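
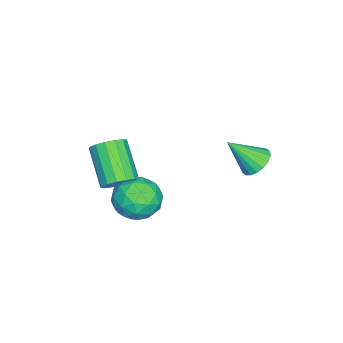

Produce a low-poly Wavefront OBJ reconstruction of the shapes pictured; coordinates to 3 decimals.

v 3.982 -3.492 -0.936
v 4.358 -3.887 -0.86
v 3.514 -4.523 0.012
v 3.138 -4.128 -0.064
v 4.415 -3.691 -0.662
v 3.571 -4.327 0.21
v 4.357 -3.442 -0.537
v 3.513 -4.078 0.335
v 4.198 -3.206 -0.519
v 3.354 -3.842 0.353
v 3.981 -3.047 -0.612
v 3.137 -3.683 0.26
v 3.765 -3.007 -0.793
v 2.921 -3.644 0.079
v 3.606 -3.097 -1.012
v 2.762 -3.733 -0.14
v 3.549 -3.293 -1.21
v 2.705 -3.929 -0.338
v 3.607 -3.542 -1.335
v 2.763 -4.178 -0.463
v 3.766 -3.778 -1.353
v 2.922 -4.414 -0.481
v 3.983 -3.937 -1.26
v 3.139 -4.573 -0.388
v 4.199 -3.976 -1.079
v 3.355 -4.613 -0.207
v 1.316 -0.334 -1.334
v 1.842 -0.337 -1.496
v 1.584 -1.126 -0.446
v 1.837 -0.156 -1.332
v 1.728 -0.009 -1.168
v 1.538 0.073 -1.038
v 1.304 0.075 -0.966
v 1.073 -0.005 -0.967
v 0.889 -0.149 -1.041
v 0.791 -0.33 -1.173
v 0.796 -0.512 -1.336
v 0.904 -0.658 -1.5
v 1.094 -0.741 -1.63
v 1.328 -0.742 -1.702
v 1.56 -0.663 -1.701
v 1.743 -0.518 -1.627
v 3.799 -2.558 -2.015
v 4.15 -2.296 -1.384
v 3.79 -3.704 -1.536
v 4.141 -3.442 -0.905
v 3.415 -3.241 -1.052
v 3.42 -2.533 -1.348
v 4.52 -3.467 -1.572
v 4.525 -2.759 -1.868
v 4.595 -2.858 -1.11
v 3.912 -2.719 -0.789
v 4.028 -3.281 -2.131
v 3.345 -3.142 -1.81
v 3.975 -2.327 -1.742
v 3.965 -3.673 -1.178
v 3.538 -3.555 -1.265
v 3.744 -3.402 -0.894
v 3.546 -2.466 -1.721
v 3.752 -2.312 -1.35
v 3.32 -2.867 -1.154
v 4.188 -3.688 -1.57
v 4.394 -3.534 -1.199
v 4.196 -2.598 -2.026
v 4.402 -2.445 -1.655
v 4.62 -3.133 -1.766
v 4.443 -2.503 -1.21
v 4.438 -3.177 -0.928
v 4.66 -3.191 -1.32
v 4.664 -2.775 -1.494
v 4.041 -2.421 -1.021
v 4.036 -3.095 -0.739
v 3.61 -2.976 -0.826
v 3.613 -2.56 -1
v 4.303 -2.751 -0.86
v 3.904 -2.905 -2.181
v 3.899 -3.579 -1.899
v 4.327 -3.44 -1.92
v 4.33 -3.024 -2.094
v 3.502 -2.823 -1.992
v 3.497 -3.497 -1.71
v 3.276 -3.225 -1.426
v 3.28 -2.809 -1.6
v 3.637 -3.249 -2.06
f 2 1 5
f 2 5 3
f 3 5 6
f 3 6 4
f 5 1 7
f 5 7 6
f 6 7 8
f 6 8 4
f 7 1 9
f 7 9 8
f 8 9 10
f 8 10 4
f 9 1 11
f 9 11 10
f 10 11 12
f 10 12 4
f 11 1 13
f 11 13 12
f 12 13 14
f 12 14 4
f 13 1 15
f 13 15 14
f 14 15 16
f 14 16 4
f 15 1 17
f 15 17 16
f 16 17 18
f 16 18 4
f 17 1 19
f 17 19 18
f 18 19 20
f 18 20 4
f 19 1 21
f 19 21 20
f 20 21 22
f 20 22 4
f 21 1 23
f 21 23 22
f 22 23 24
f 22 24 4
f 23 1 25
f 23 25 24
f 24 25 26
f 24 26 4
f 25 1 2
f 25 2 26
f 26 2 3
f 26 3 4
f 28 27 30
f 28 30 29
f 30 27 31
f 30 31 29
f 31 27 32
f 31 32 29
f 32 27 33
f 32 33 29
f 33 27 34
f 33 34 29
f 34 27 35
f 34 35 29
f 35 27 36
f 35 36 29
f 36 27 37
f 36 37 29
f 37 27 38
f 37 38 29
f 38 27 39
f 38 39 29
f 39 27 40
f 39 40 29
f 40 27 41
f 40 41 29
f 41 27 42
f 41 42 29
f 42 27 28
f 42 28 29
f 43 80 59
f 80 54 83
f 59 83 48
f 80 83 59
f 43 59 55
f 59 48 60
f 55 60 44
f 59 60 55
f 43 55 64
f 55 44 65
f 64 65 50
f 55 65 64
f 43 64 76
f 64 50 79
f 76 79 53
f 64 79 76
f 43 76 80
f 76 53 84
f 80 84 54
f 76 84 80
f 44 60 71
f 60 48 74
f 71 74 52
f 60 74 71
f 48 83 61
f 83 54 82
f 61 82 47
f 83 82 61
f 54 84 81
f 84 53 77
f 81 77 45
f 84 77 81
f 53 79 78
f 79 50 66
f 78 66 49
f 79 66 78
f 50 65 70
f 65 44 67
f 70 67 51
f 65 67 70
f 46 72 58
f 72 52 73
f 58 73 47
f 72 73 58
f 46 58 56
f 58 47 57
f 56 57 45
f 58 57 56
f 46 56 63
f 56 45 62
f 63 62 49
f 56 62 63
f 46 63 68
f 63 49 69
f 68 69 51
f 63 69 68
f 46 68 72
f 68 51 75
f 72 75 52
f 68 75 72
f 47 73 61
f 73 52 74
f 61 74 48
f 73 74 61
f 45 57 81
f 57 47 82
f 81 82 54
f 57 82 81
f 49 62 78
f 62 45 77
f 78 77 53
f 62 77 78
f 51 69 70
f 69 49 66
f 70 66 50
f 69 66 70
f 52 75 71
f 75 51 67
f 71 67 44
f 75 67 71



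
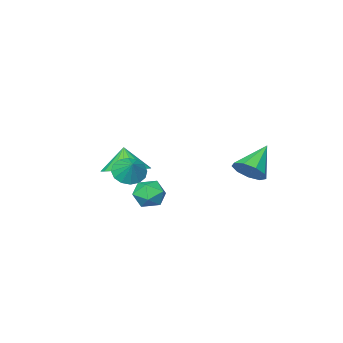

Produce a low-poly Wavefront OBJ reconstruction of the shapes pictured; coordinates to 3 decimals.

v -1.226 3.208 -0.004
v -0.752 3.399 0.65
v -2.554 2.852 1.064
v -1.024 3.862 0.466
v -1.391 4.018 0.062
v -1.68 3.796 -0.373
v -1.758 3.298 -0.635
v -1.586 2.758 -0.601
v -1.246 2.428 -0.288
v -0.897 2.463 0.158
v -0.702 2.846 0.529
v 2.209 -0.875 -0.346
v 2.869 -1.732 -0.542
v 1.991 -1.305 0.806
v 3.176 -1.398 -0.359
v 3.292 -0.96 -0.174
v 3.193 -0.505 -0.022
v 2.899 -0.123 0.065
v 2.469 0.11 0.071
v 1.987 0.148 -0.006
v 1.549 -0.017 -0.151
v 1.242 -0.351 -0.334
v 1.126 -0.789 -0.519
v 1.225 -1.244 -0.671
v 1.519 -1.626 -0.758
v 1.949 -1.859 -0.764
v 2.431 -1.897 -0.687
v 2.898 0.26 0.142
v 3.487 0.474 -0.305
v 3.202 0.92 0.858
v 3.188 0.719 -0.404
v 2.812 0.841 -0.356
v 2.458 0.807 -0.175
v 2.223 0.627 0.091
v 2.168 0.348 0.371
v 2.309 0.046 0.589
v 2.607 -0.198 0.688
v 2.984 -0.32 0.641
v 3.337 -0.287 0.459
v 3.573 -0.107 0.193
v 3.628 0.172 -0.087
v 3.63 3.478 0.296
v 4.154 3.008 0.652
v 3.546 2.652 -0.672
v 4.07 2.182 -0.316
v 3.349 2.272 -0.01
v 3.401 2.782 0.589
v 4.299 2.878 -0.609
v 4.351 3.388 -0.01
v 4.567 2.637 0.093
v 3.98 2.263 0.463
v 3.72 3.397 -0.483
v 3.133 3.023 -0.113
f 2 1 4
f 2 4 3
f 4 1 5
f 4 5 3
f 5 1 6
f 5 6 3
f 6 1 7
f 6 7 3
f 7 1 8
f 7 8 3
f 8 1 9
f 8 9 3
f 9 1 10
f 9 10 3
f 10 1 11
f 10 11 3
f 11 1 2
f 11 2 3
f 13 12 15
f 13 15 14
f 15 12 16
f 15 16 14
f 16 12 17
f 16 17 14
f 17 12 18
f 17 18 14
f 18 12 19
f 18 19 14
f 19 12 20
f 19 20 14
f 20 12 21
f 20 21 14
f 21 12 22
f 21 22 14
f 22 12 23
f 22 23 14
f 23 12 24
f 23 24 14
f 24 12 25
f 24 25 14
f 25 12 26
f 25 26 14
f 26 12 27
f 26 27 14
f 27 12 13
f 27 13 14
f 29 28 31
f 29 31 30
f 31 28 32
f 31 32 30
f 32 28 33
f 32 33 30
f 33 28 34
f 33 34 30
f 34 28 35
f 34 35 30
f 35 28 36
f 35 36 30
f 36 28 37
f 36 37 30
f 37 28 38
f 37 38 30
f 38 28 39
f 38 39 30
f 39 28 40
f 39 40 30
f 40 28 41
f 40 41 30
f 41 28 29
f 41 29 30
f 42 53 47
f 42 47 43
f 42 43 49
f 42 49 52
f 42 52 53
f 43 47 51
f 47 53 46
f 53 52 44
f 52 49 48
f 49 43 50
f 45 51 46
f 45 46 44
f 45 44 48
f 45 48 50
f 45 50 51
f 46 51 47
f 44 46 53
f 48 44 52
f 50 48 49
f 51 50 43



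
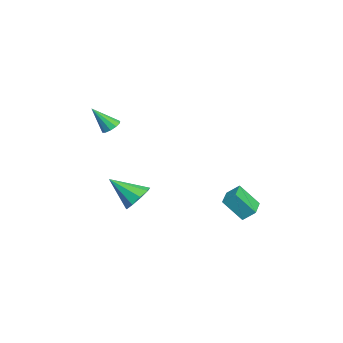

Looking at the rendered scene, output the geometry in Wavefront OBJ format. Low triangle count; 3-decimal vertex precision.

v 1.861 -1.053 -2.012
v 2.447 -1.561 -2.489
v 1.599 -2.487 -0.808
v 2.75 -1.246 -2.047
v 2.638 -0.84 -1.588
v 2.163 -0.534 -1.328
v 1.546 -0.471 -1.387
v 1.077 -0.681 -1.739
v 0.975 -1.064 -2.219
v 1.288 -1.443 -2.601
v 1.869 -1.639 -2.708
v -1.53 3.233 -2.97
v -1.419 3.9 -2.391
v -1.438 4.265 -4.176
v -1.327 4.931 -3.597
v -0.153 3.049 -3.023
v -0.042 3.715 -2.444
v -0.061 4.08 -4.229
v 0.05 4.747 -3.65
v 0.581 -2.44 2.374
v 1.034 -2.155 2.571
v 0.639 -3.4 3.626
v 0.744 -2.003 2.701
v 0.392 -2.017 2.706
v 0.112 -2.193 2.585
v 0.011 -2.463 2.382
v 0.128 -2.724 2.176
v 0.417 -2.877 2.046
v 0.769 -2.862 2.041
v 1.049 -2.686 2.162
v 1.15 -2.416 2.365
f 2 1 4
f 2 4 3
f 4 1 5
f 4 5 3
f 5 1 6
f 5 6 3
f 6 1 7
f 6 7 3
f 7 1 8
f 7 8 3
f 8 1 9
f 8 9 3
f 9 1 10
f 9 10 3
f 10 1 11
f 10 11 3
f 11 1 2
f 11 2 3
f 13 15 12
f 16 13 12
f 12 15 14
f 14 16 12
f 13 19 15
f 17 13 16
f 17 19 13
f 15 19 14
f 18 16 14
f 14 19 18
f 18 17 16
f 19 17 18
f 21 20 23
f 21 23 22
f 23 20 24
f 23 24 22
f 24 20 25
f 24 25 22
f 25 20 26
f 25 26 22
f 26 20 27
f 26 27 22
f 27 20 28
f 27 28 22
f 28 20 29
f 28 29 22
f 29 20 30
f 29 30 22
f 30 20 31
f 30 31 22
f 31 20 21
f 31 21 22



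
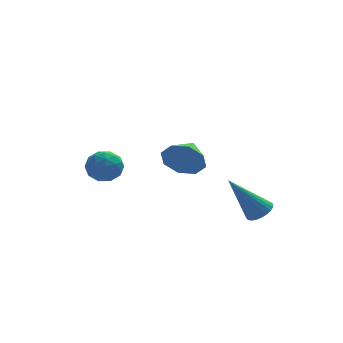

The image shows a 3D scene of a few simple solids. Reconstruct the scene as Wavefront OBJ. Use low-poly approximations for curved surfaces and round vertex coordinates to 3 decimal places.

v -4.45 2.233 -0.75
v -3.735 2.655 -0.761
v -3.845 1.225 -0.099
v -3.13 1.647 -0.11
v -3.762 1.913 0.359
v -4.136 2.536 -0.044
v -3.444 1.344 -0.816
v -3.818 1.967 -1.219
v -3.113 2.106 -0.802
v -3.309 2.457 -0.075
v -4.271 1.423 -0.785
v -4.467 1.774 -0.058
v -4.145 2.533 -0.813
v -3.435 1.347 -0.047
v -3.806 1.504 0.228
v -3.386 1.752 0.222
v -4.381 2.463 -0.391
v -3.961 2.711 -0.397
v -3.977 2.274 0.261
v -3.619 1.169 -0.463
v -3.199 1.417 -0.469
v -4.194 2.128 -1.082
v -3.774 2.376 -1.088
v -3.603 1.606 -1.121
v -3.36 2.458 -0.843
v -3.004 1.865 -0.46
v -3.189 1.687 -0.876
v -3.409 2.053 -1.112
v -3.475 2.664 -0.416
v -3.12 2.072 -0.033
v -3.491 2.228 0.242
v -3.711 2.594 0.006
v -3.11 2.341 -0.44
v -4.46 1.808 -0.827
v -4.105 1.216 -0.444
v -3.869 1.286 -0.866
v -4.089 1.652 -1.102
v -4.576 2.015 -0.4
v -4.22 1.422 -0.017
v -4.171 1.827 0.252
v -4.391 2.193 0.016
v -4.47 1.539 -0.42
v -1.274 -1.607 1.375
v -0.8 -1.615 0.575
v -0.666 -0.513 1.725
v -1.414 -1.257 0.525
v -1.946 -1.105 0.973
v -2.084 -1.246 1.656
v -1.748 -1.599 2.175
v -1.135 -1.957 2.225
v -0.603 -2.109 1.777
v -0.465 -1.968 1.094
v 1.366 -3.187 -0.882
v 1.669 -3.669 -0.637
v 0.154 -3.073 0.842
v 1.802 -3.483 -0.556
v 1.868 -3.253 -0.525
v 1.858 -3.012 -0.548
v 1.773 -2.798 -0.621
v 1.626 -2.643 -0.735
v 1.439 -2.571 -0.871
v 1.241 -2.593 -1.008
v 1.062 -2.705 -1.127
v 0.93 -2.89 -1.208
v 0.863 -3.12 -1.239
v 0.874 -3.361 -1.216
v 0.959 -3.575 -1.142
v 1.106 -3.73 -1.029
v 1.293 -3.802 -0.893
v 1.49 -3.781 -0.755
f 1 38 17
f 38 12 41
f 17 41 6
f 38 41 17
f 1 17 13
f 17 6 18
f 13 18 2
f 17 18 13
f 1 13 22
f 13 2 23
f 22 23 8
f 13 23 22
f 1 22 34
f 22 8 37
f 34 37 11
f 22 37 34
f 1 34 38
f 34 11 42
f 38 42 12
f 34 42 38
f 2 18 29
f 18 6 32
f 29 32 10
f 18 32 29
f 6 41 19
f 41 12 40
f 19 40 5
f 41 40 19
f 12 42 39
f 42 11 35
f 39 35 3
f 42 35 39
f 11 37 36
f 37 8 24
f 36 24 7
f 37 24 36
f 8 23 28
f 23 2 25
f 28 25 9
f 23 25 28
f 4 30 16
f 30 10 31
f 16 31 5
f 30 31 16
f 4 16 14
f 16 5 15
f 14 15 3
f 16 15 14
f 4 14 21
f 14 3 20
f 21 20 7
f 14 20 21
f 4 21 26
f 21 7 27
f 26 27 9
f 21 27 26
f 4 26 30
f 26 9 33
f 30 33 10
f 26 33 30
f 5 31 19
f 31 10 32
f 19 32 6
f 31 32 19
f 3 15 39
f 15 5 40
f 39 40 12
f 15 40 39
f 7 20 36
f 20 3 35
f 36 35 11
f 20 35 36
f 9 27 28
f 27 7 24
f 28 24 8
f 27 24 28
f 10 33 29
f 33 9 25
f 29 25 2
f 33 25 29
f 44 43 46
f 44 46 45
f 46 43 47
f 46 47 45
f 47 43 48
f 47 48 45
f 48 43 49
f 48 49 45
f 49 43 50
f 49 50 45
f 50 43 51
f 50 51 45
f 51 43 52
f 51 52 45
f 52 43 44
f 52 44 45
f 54 53 56
f 54 56 55
f 56 53 57
f 56 57 55
f 57 53 58
f 57 58 55
f 58 53 59
f 58 59 55
f 59 53 60
f 59 60 55
f 60 53 61
f 60 61 55
f 61 53 62
f 61 62 55
f 62 53 63
f 62 63 55
f 63 53 64
f 63 64 55
f 64 53 65
f 64 65 55
f 65 53 66
f 65 66 55
f 66 53 67
f 66 67 55
f 67 53 68
f 67 68 55
f 68 53 69
f 68 69 55
f 69 53 70
f 69 70 55
f 70 53 54
f 70 54 55



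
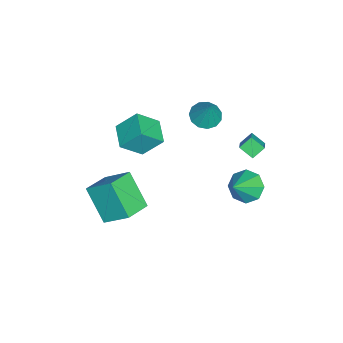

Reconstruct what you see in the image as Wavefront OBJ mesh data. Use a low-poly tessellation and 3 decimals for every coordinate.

v -4.534 2.675 1.633
v -3.772 2.79 2.078
v -4.338 3.406 1.109
v -3.577 3.521 1.555
v -4.123 2.159 1.065
v -3.362 2.274 1.511
v -3.928 2.89 0.542
v -3.166 3.005 0.987
v -3.657 2.627 -2.131
v -3.103 3.408 -2.422
v -2.363 2.173 -0.889
v -3.585 3.586 -1.855
v -4.109 3.202 -1.449
v -4.368 2.482 -1.443
v -4.21 1.847 -1.84
v -3.728 1.669 -2.407
v -3.204 2.052 -2.813
v -2.945 2.773 -2.819
v -2.658 -2.747 2.216
v -2.869 -1.708 3.32
v -1.369 -2.21 1.958
v -1.58 -1.171 3.061
v -2.04 -3.729 3.259
v -2.251 -2.69 4.362
v -0.751 -3.192 3
v -0.962 -2.153 4.104
v -3.924 0.411 3.242
v -3.495 1.048 2.902
v -3.316 0.789 4.718
v -3.916 1.224 3.031
v -4.339 1.142 3.226
v -4.63 0.827 3.427
v -4.698 0.381 3.569
v -4.52 -0.056 3.608
v -4.152 -0.344 3.53
v -3.713 -0.393 3.361
v -3.341 -0.187 3.155
v -3.154 0.21 2.976
v -3.211 0.67 2.882
v 0.123 -4.746 -0.011
v 0.399 -3.388 1.107
v -1.262 -4.143 -0.4
v -0.986 -2.786 0.718
v 1.066 -3.614 -1.618
v 1.342 -2.257 -0.5
v -0.319 -3.012 -2.007
v -0.043 -1.654 -0.889
f 2 4 1
f 5 2 1
f 1 4 3
f 3 5 1
f 2 8 4
f 6 2 5
f 6 8 2
f 4 8 3
f 7 5 3
f 3 8 7
f 7 6 5
f 8 6 7
f 10 9 12
f 10 12 11
f 12 9 13
f 12 13 11
f 13 9 14
f 13 14 11
f 14 9 15
f 14 15 11
f 15 9 16
f 15 16 11
f 16 9 17
f 16 17 11
f 17 9 18
f 17 18 11
f 18 9 10
f 18 10 11
f 20 22 19
f 23 20 19
f 19 22 21
f 21 23 19
f 20 26 22
f 24 20 23
f 24 26 20
f 22 26 21
f 25 23 21
f 21 26 25
f 25 24 23
f 26 24 25
f 28 27 30
f 28 30 29
f 30 27 31
f 30 31 29
f 31 27 32
f 31 32 29
f 32 27 33
f 32 33 29
f 33 27 34
f 33 34 29
f 34 27 35
f 34 35 29
f 35 27 36
f 35 36 29
f 36 27 37
f 36 37 29
f 37 27 38
f 37 38 29
f 38 27 39
f 38 39 29
f 39 27 28
f 39 28 29
f 41 43 40
f 44 41 40
f 40 43 42
f 42 44 40
f 41 47 43
f 45 41 44
f 45 47 41
f 43 47 42
f 46 44 42
f 42 47 46
f 46 45 44
f 47 45 46



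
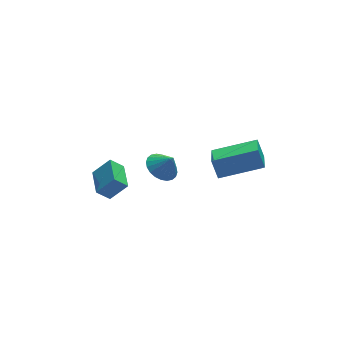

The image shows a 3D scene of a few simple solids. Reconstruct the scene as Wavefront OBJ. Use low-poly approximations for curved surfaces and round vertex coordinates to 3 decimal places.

v -2.307 1.519 -3.962
v -2.915 1.639 -3.365
v -1.989 2.975 -3.931
v -2.596 3.095 -3.334
v -1.504 1.325 -3.106
v -2.111 1.445 -2.509
v -1.185 2.781 -3.075
v -1.793 2.901 -2.478
v 2.171 -0.358 -2.277
v 2.011 0.081 -1.359
v 2.692 0.896 -2.786
v 2.532 1.335 -1.868
v 4.168 -0.935 -1.652
v 4.008 -0.496 -0.734
v 4.689 0.319 -2.161
v 4.529 0.758 -1.243
v 0.817 3.206 -4.216
v 1.512 2.994 -4.657
v 1.263 2.854 -3.344
v 1.584 3.305 -4.568
v 1.54 3.601 -4.426
v 1.386 3.837 -4.251
v 1.145 3.977 -4.071
v 0.854 4 -3.913
v 0.558 3.902 -3.801
v 0.301 3.698 -3.753
v 0.123 3.419 -3.774
v 0.05 3.108 -3.863
v 0.094 2.811 -4.005
v 0.249 2.575 -4.18
v 0.49 2.435 -4.36
v 0.78 2.413 -4.518
v 1.077 2.511 -4.63
v 1.334 2.715 -4.679
f 2 4 1
f 5 2 1
f 1 4 3
f 3 5 1
f 2 8 4
f 6 2 5
f 6 8 2
f 4 8 3
f 7 5 3
f 3 8 7
f 7 6 5
f 8 6 7
f 10 12 9
f 13 10 9
f 9 12 11
f 11 13 9
f 10 16 12
f 14 10 13
f 14 16 10
f 12 16 11
f 15 13 11
f 11 16 15
f 15 14 13
f 16 14 15
f 18 17 20
f 18 20 19
f 20 17 21
f 20 21 19
f 21 17 22
f 21 22 19
f 22 17 23
f 22 23 19
f 23 17 24
f 23 24 19
f 24 17 25
f 24 25 19
f 25 17 26
f 25 26 19
f 26 17 27
f 26 27 19
f 27 17 28
f 27 28 19
f 28 17 29
f 28 29 19
f 29 17 30
f 29 30 19
f 30 17 31
f 30 31 19
f 31 17 32
f 31 32 19
f 32 17 33
f 32 33 19
f 33 17 34
f 33 34 19
f 34 17 18
f 34 18 19



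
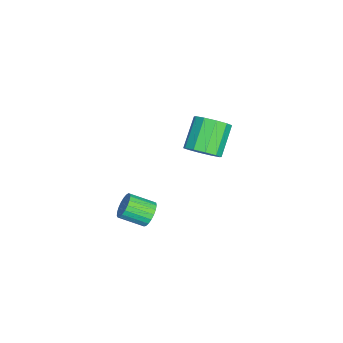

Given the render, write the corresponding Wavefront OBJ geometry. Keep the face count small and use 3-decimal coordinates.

v -3.082 1.12 1.134
v -2.49 0.737 1.912
v -4.006 1.096 3.244
v -4.598 1.48 2.466
v -2.376 1.374 1.869
v -3.893 1.734 3.201
v -2.532 1.915 1.546
v -4.049 2.274 2.877
v -2.898 2.152 1.065
v -4.414 2.511 2.397
v -3.334 1.995 0.611
v -4.851 2.354 1.943
v -3.674 1.504 0.356
v -5.19 1.863 1.688
v -3.787 0.866 0.399
v -5.304 1.226 1.731
v -3.631 0.326 0.723
v -5.148 0.685 2.054
v -3.266 0.089 1.203
v -4.782 0.448 2.535
v -2.829 0.246 1.657
v -4.346 0.605 2.989
v 2.478 -0.819 1.183
v 2.75 -1.123 0.542
v 2.833 -2.426 1.196
v 2.562 -2.121 1.837
v 3.014 -1.033 0.688
v 3.098 -2.335 1.343
v 3.186 -0.905 0.921
v 3.27 -2.207 1.575
v 3.236 -0.762 1.198
v 3.32 -2.065 1.853
v 3.154 -0.629 1.473
v 3.238 -1.932 2.128
v 2.956 -0.529 1.698
v 3.04 -1.832 2.352
v 2.675 -0.479 1.834
v 2.759 -1.782 2.488
v 2.36 -0.488 1.857
v 2.444 -1.79 2.511
v 2.065 -0.554 1.763
v 2.149 -1.856 2.418
v 1.842 -0.665 1.569
v 1.926 -1.968 2.224
v 1.729 -0.804 1.309
v 1.813 -2.106 1.963
v 1.745 -0.945 1.026
v 1.829 -2.247 1.681
v 1.888 -1.064 0.771
v 1.972 -2.366 1.425
v 2.133 -1.14 0.587
v 2.217 -2.443 1.241
v 2.438 -1.162 0.506
v 2.522 -2.464 1.16
f 2 1 5
f 2 5 3
f 3 5 6
f 3 6 4
f 5 1 7
f 5 7 6
f 6 7 8
f 6 8 4
f 7 1 9
f 7 9 8
f 8 9 10
f 8 10 4
f 9 1 11
f 9 11 10
f 10 11 12
f 10 12 4
f 11 1 13
f 11 13 12
f 12 13 14
f 12 14 4
f 13 1 15
f 13 15 14
f 14 15 16
f 14 16 4
f 15 1 17
f 15 17 16
f 16 17 18
f 16 18 4
f 17 1 19
f 17 19 18
f 18 19 20
f 18 20 4
f 19 1 21
f 19 21 20
f 20 21 22
f 20 22 4
f 21 1 2
f 21 2 22
f 22 2 3
f 22 3 4
f 24 23 27
f 24 27 25
f 25 27 28
f 25 28 26
f 27 23 29
f 27 29 28
f 28 29 30
f 28 30 26
f 29 23 31
f 29 31 30
f 30 31 32
f 30 32 26
f 31 23 33
f 31 33 32
f 32 33 34
f 32 34 26
f 33 23 35
f 33 35 34
f 34 35 36
f 34 36 26
f 35 23 37
f 35 37 36
f 36 37 38
f 36 38 26
f 37 23 39
f 37 39 38
f 38 39 40
f 38 40 26
f 39 23 41
f 39 41 40
f 40 41 42
f 40 42 26
f 41 23 43
f 41 43 42
f 42 43 44
f 42 44 26
f 43 23 45
f 43 45 44
f 44 45 46
f 44 46 26
f 45 23 47
f 45 47 46
f 46 47 48
f 46 48 26
f 47 23 49
f 47 49 48
f 48 49 50
f 48 50 26
f 49 23 51
f 49 51 50
f 50 51 52
f 50 52 26
f 51 23 53
f 51 53 52
f 52 53 54
f 52 54 26
f 53 23 24
f 53 24 54
f 54 24 25
f 54 25 26



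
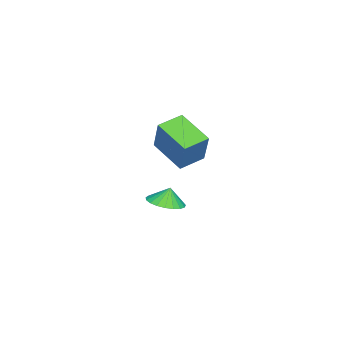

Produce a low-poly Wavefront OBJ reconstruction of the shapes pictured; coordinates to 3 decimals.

v -0.38 0.756 -4.323
v 0.401 1.484 -4.256
v -0.62 0.924 -3.357
v 0.055 1.732 -4.385
v -0.367 1.811 -4.503
v -0.791 1.708 -4.59
v -1.144 1.44 -4.631
v -1.365 1.054 -4.619
v -1.415 0.616 -4.556
v -1.287 0.203 -4.452
v -1.002 -0.115 -4.326
v -0.609 -0.282 -4.2
v -0.177 -0.269 -4.095
v 0.22 -0.08 -4.03
v 0.513 0.255 -4.015
v 0.652 0.676 -4.054
v 0.612 1.11 -4.139
v 1.537 2.156 1.889
v 2.248 2.654 3.724
v 2.475 3.889 1.055
v 3.186 4.387 2.89
v 2.754 1.373 1.63
v 3.465 1.871 3.465
v 3.692 3.106 0.796
v 4.403 3.604 2.631
f 2 1 4
f 2 4 3
f 4 1 5
f 4 5 3
f 5 1 6
f 5 6 3
f 6 1 7
f 6 7 3
f 7 1 8
f 7 8 3
f 8 1 9
f 8 9 3
f 9 1 10
f 9 10 3
f 10 1 11
f 10 11 3
f 11 1 12
f 11 12 3
f 12 1 13
f 12 13 3
f 13 1 14
f 13 14 3
f 14 1 15
f 14 15 3
f 15 1 16
f 15 16 3
f 16 1 17
f 16 17 3
f 17 1 2
f 17 2 3
f 19 21 18
f 22 19 18
f 18 21 20
f 20 22 18
f 19 25 21
f 23 19 22
f 23 25 19
f 21 25 20
f 24 22 20
f 20 25 24
f 24 23 22
f 25 23 24



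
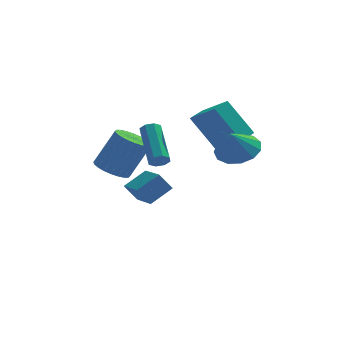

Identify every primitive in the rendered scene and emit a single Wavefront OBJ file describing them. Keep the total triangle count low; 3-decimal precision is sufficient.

v -3.789 0.689 -1.015
v -3.044 0.259 -1.367
v -2.045 0.461 0.503
v -2.791 0.891 0.855
v -2.969 0.605 -1.444
v -1.97 0.808 0.426
v -3.019 0.965 -1.457
v -2.02 1.167 0.414
v -3.186 1.282 -1.402
v -2.187 1.484 0.469
v -3.445 1.509 -1.288
v -2.446 1.711 0.583
v -3.757 1.611 -1.132
v -2.758 1.813 0.738
v -4.073 1.573 -0.959
v -3.075 1.775 0.911
v -4.347 1.4 -0.794
v -3.348 1.602 1.076
v -4.535 1.119 -0.663
v -3.536 1.321 1.207
v -4.61 0.772 -0.586
v -3.611 0.975 1.284
v -4.56 0.413 -0.574
v -3.561 0.615 1.297
v -4.393 0.096 -0.629
v -3.394 0.298 1.242
v -4.134 -0.131 -0.743
v -3.135 0.071 1.128
v -3.822 -0.233 -0.898
v -2.823 -0.031 0.972
v -3.505 -0.195 -1.071
v -2.507 0.007 0.799
v -3.232 -0.022 -1.236
v -2.233 0.18 0.634
v 0.92 0.287 0.29
v -0.237 0.85 2.062
v 1.537 1.015 0.461
v 0.38 1.579 2.233
v 1.96 -0.839 1.327
v 0.803 -0.275 3.099
v 2.577 -0.11 1.498
v 1.42 0.453 3.27
v -2.033 0.582 -3.236
v -2.653 0.598 -2.352
v -2.595 2.075 -3.657
v -3.215 2.091 -2.773
v -1.005 1.169 -2.527
v -1.625 1.185 -1.643
v -1.567 2.662 -2.948
v -2.187 2.678 -2.064
v 1.676 -2.087 1.379
v 2.41 -1.489 1.897
v 1.284 -2.633 2.561
v 1.9 -1.158 1.881
v 1.319 -1.122 1.706
v 0.85 -1.392 1.426
v 0.644 -1.883 1.132
v 0.765 -2.439 0.915
v 1.176 -2.883 0.846
v 1.745 -3.074 0.946
v 2.292 -2.953 1.183
v 2.643 -2.556 1.482
v 2.687 -2.01 1.749
v -1.854 -4.491 1.802
v -1.618 -4.226 1.45
v -1.909 -2.425 2.606
v -2.146 -2.689 2.958
v -1.995 -4.248 1.388
v -2.286 -2.447 2.544
v -2.29 -4.411 1.569
v -2.581 -2.61 2.725
v -2.33 -4.622 1.886
v -2.621 -2.82 3.043
v -2.091 -4.755 2.154
v -2.382 -2.954 3.31
v -1.714 -4.733 2.216
v -2.005 -2.932 3.372
v -1.419 -4.57 2.035
v -1.71 -2.769 3.191
v -1.379 -4.36 1.717
v -1.67 -2.558 2.874
f 2 1 5
f 2 5 3
f 3 5 6
f 3 6 4
f 5 1 7
f 5 7 6
f 6 7 8
f 6 8 4
f 7 1 9
f 7 9 8
f 8 9 10
f 8 10 4
f 9 1 11
f 9 11 10
f 10 11 12
f 10 12 4
f 11 1 13
f 11 13 12
f 12 13 14
f 12 14 4
f 13 1 15
f 13 15 14
f 14 15 16
f 14 16 4
f 15 1 17
f 15 17 16
f 16 17 18
f 16 18 4
f 17 1 19
f 17 19 18
f 18 19 20
f 18 20 4
f 19 1 21
f 19 21 20
f 20 21 22
f 20 22 4
f 21 1 23
f 21 23 22
f 22 23 24
f 22 24 4
f 23 1 25
f 23 25 24
f 24 25 26
f 24 26 4
f 25 1 27
f 25 27 26
f 26 27 28
f 26 28 4
f 27 1 29
f 27 29 28
f 28 29 30
f 28 30 4
f 29 1 31
f 29 31 30
f 30 31 32
f 30 32 4
f 31 1 33
f 31 33 32
f 32 33 34
f 32 34 4
f 33 1 2
f 33 2 34
f 34 2 3
f 34 3 4
f 36 38 35
f 39 36 35
f 35 38 37
f 37 39 35
f 36 42 38
f 40 36 39
f 40 42 36
f 38 42 37
f 41 39 37
f 37 42 41
f 41 40 39
f 42 40 41
f 44 46 43
f 47 44 43
f 43 46 45
f 45 47 43
f 44 50 46
f 48 44 47
f 48 50 44
f 46 50 45
f 49 47 45
f 45 50 49
f 49 48 47
f 50 48 49
f 52 51 54
f 52 54 53
f 54 51 55
f 54 55 53
f 55 51 56
f 55 56 53
f 56 51 57
f 56 57 53
f 57 51 58
f 57 58 53
f 58 51 59
f 58 59 53
f 59 51 60
f 59 60 53
f 60 51 61
f 60 61 53
f 61 51 62
f 61 62 53
f 62 51 63
f 62 63 53
f 63 51 52
f 63 52 53
f 65 64 68
f 65 68 66
f 66 68 69
f 66 69 67
f 68 64 70
f 68 70 69
f 69 70 71
f 69 71 67
f 70 64 72
f 70 72 71
f 71 72 73
f 71 73 67
f 72 64 74
f 72 74 73
f 73 74 75
f 73 75 67
f 74 64 76
f 74 76 75
f 75 76 77
f 75 77 67
f 76 64 78
f 76 78 77
f 77 78 79
f 77 79 67
f 78 64 80
f 78 80 79
f 79 80 81
f 79 81 67
f 80 64 65
f 80 65 81
f 81 65 66
f 81 66 67



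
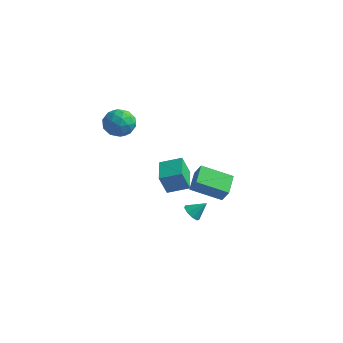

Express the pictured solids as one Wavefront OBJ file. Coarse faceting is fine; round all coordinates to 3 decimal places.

v -4.379 -0.189 0.845
v -3.585 -0.053 1.614
v -4.075 -1.967 0.846
v -3.281 -1.831 1.615
v -4.35 -1.664 1.883
v -4.538 -0.565 1.882
v -3.122 -1.455 0.578
v -3.31 -0.356 0.577
v -2.808 -0.835 1.449
v -3.566 -0.964 2.256
v -4.094 -1.056 0.204
v -4.852 -1.185 1.011
v -4.009 0.035 1.229
v -3.651 -2.055 1.231
v -4.28 -1.957 1.388
v -3.813 -1.877 1.84
v -4.569 -0.266 1.387
v -4.102 -0.186 1.839
v -4.551 -1.133 1.997
v -3.558 -1.834 0.621
v -3.091 -1.754 1.073
v -3.847 -0.143 0.62
v -3.38 -0.063 1.072
v -3.109 -0.887 0.463
v -3.085 -0.345 1.585
v -2.906 -1.39 1.585
v -2.813 -1.169 0.976
v -2.924 -0.523 0.975
v -3.531 -0.421 2.059
v -3.352 -1.465 2.059
v -3.981 -1.367 2.217
v -4.091 -0.722 2.216
v -3.074 -0.88 1.962
v -4.308 -0.555 0.401
v -4.129 -1.599 0.401
v -3.569 -1.298 0.244
v -3.679 -0.653 0.243
v -4.754 -0.63 0.875
v -4.575 -1.675 0.875
v -4.736 -1.497 1.485
v -4.847 -0.851 1.484
v -4.586 -1.14 0.498
v 4.78 -3.382 -1.161
v 3.08 -4.255 -0.315
v 4.326 -2.043 -0.693
v 2.625 -2.915 0.153
v 5.315 -3.525 -0.233
v 3.614 -4.397 0.613
v 4.86 -2.185 0.235
v 3.16 -3.058 1.081
v -2.031 1.673 -4.724
v -2.373 1.273 -3.266
v -0.772 2.352 -4.242
v -1.114 1.952 -2.784
v -1.106 0.108 -4.936
v -1.448 -0.292 -3.478
v 0.153 0.787 -4.454
v -0.189 0.387 -2.996
v 2.792 -3.484 -3.02
v 3.33 -3.792 -3.276
v 3.488 -2.916 -2.24
v 3.255 -3.397 -3.496
v 2.964 -3.043 -3.495
v 2.593 -2.895 -3.271
v 2.314 -3.023 -2.93
v 2.26 -3.366 -2.631
v 2.454 -3.765 -2.515
v 2.807 -4.032 -2.635
v 3.152 -4.042 -2.935
f 1 38 17
f 38 12 41
f 17 41 6
f 38 41 17
f 1 17 13
f 17 6 18
f 13 18 2
f 17 18 13
f 1 13 22
f 13 2 23
f 22 23 8
f 13 23 22
f 1 22 34
f 22 8 37
f 34 37 11
f 22 37 34
f 1 34 38
f 34 11 42
f 38 42 12
f 34 42 38
f 2 18 29
f 18 6 32
f 29 32 10
f 18 32 29
f 6 41 19
f 41 12 40
f 19 40 5
f 41 40 19
f 12 42 39
f 42 11 35
f 39 35 3
f 42 35 39
f 11 37 36
f 37 8 24
f 36 24 7
f 37 24 36
f 8 23 28
f 23 2 25
f 28 25 9
f 23 25 28
f 4 30 16
f 30 10 31
f 16 31 5
f 30 31 16
f 4 16 14
f 16 5 15
f 14 15 3
f 16 15 14
f 4 14 21
f 14 3 20
f 21 20 7
f 14 20 21
f 4 21 26
f 21 7 27
f 26 27 9
f 21 27 26
f 4 26 30
f 26 9 33
f 30 33 10
f 26 33 30
f 5 31 19
f 31 10 32
f 19 32 6
f 31 32 19
f 3 15 39
f 15 5 40
f 39 40 12
f 15 40 39
f 7 20 36
f 20 3 35
f 36 35 11
f 20 35 36
f 9 27 28
f 27 7 24
f 28 24 8
f 27 24 28
f 10 33 29
f 33 9 25
f 29 25 2
f 33 25 29
f 44 46 43
f 47 44 43
f 43 46 45
f 45 47 43
f 44 50 46
f 48 44 47
f 48 50 44
f 46 50 45
f 49 47 45
f 45 50 49
f 49 48 47
f 50 48 49
f 52 54 51
f 55 52 51
f 51 54 53
f 53 55 51
f 52 58 54
f 56 52 55
f 56 58 52
f 54 58 53
f 57 55 53
f 53 58 57
f 57 56 55
f 58 56 57
f 60 59 62
f 60 62 61
f 62 59 63
f 62 63 61
f 63 59 64
f 63 64 61
f 64 59 65
f 64 65 61
f 65 59 66
f 65 66 61
f 66 59 67
f 66 67 61
f 67 59 68
f 67 68 61
f 68 59 69
f 68 69 61
f 69 59 60
f 69 60 61



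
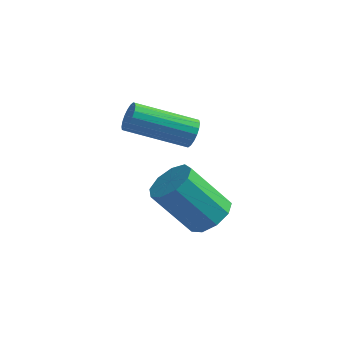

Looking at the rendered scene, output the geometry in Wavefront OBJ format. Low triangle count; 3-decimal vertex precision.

v -0.569 0.271 0.949
v -0.314 0.091 1.34
v -1.937 -0.59 2.082
v -2.191 -0.411 1.691
v -0.37 0.296 1.407
v -1.992 -0.386 2.149
v -0.465 0.496 1.383
v -2.087 -0.186 2.126
v -0.58 0.651 1.273
v -2.202 -0.03 2.016
v -0.693 0.731 1.099
v -2.316 0.05 1.842
v -0.782 0.72 0.895
v -2.404 0.038 1.638
v -0.828 0.62 0.702
v -2.451 -0.062 1.445
v -0.823 0.45 0.558
v -2.446 -0.231 1.3
v -0.768 0.246 0.491
v -2.39 -0.436 1.233
v -0.673 0.046 0.514
v -2.295 -0.636 1.257
v -0.558 -0.11 0.624
v -2.18 -0.791 1.367
v -0.444 -0.19 0.798
v -2.067 -0.871 1.541
v -0.356 -0.178 1.002
v -1.978 -0.86 1.745
v -0.309 -0.078 1.195
v -1.932 -0.76 1.938
v 0.151 -0.197 -2.017
v 0.66 0.106 -1.557
v -0.422 -0.22 -0.143
v -0.931 -0.523 -0.603
v 0.336 0.467 -1.722
v -0.747 0.142 -0.309
v -0.075 0.518 -2.025
v -1.158 0.192 -0.612
v -0.38 0.234 -2.324
v -1.463 -0.092 -0.911
v -0.436 -0.252 -2.479
v -1.519 -0.578 -1.066
v -0.218 -0.712 -2.418
v -1.301 -1.038 -1.005
v 0.173 -0.931 -2.169
v -0.909 -1.257 -0.756
v 0.554 -0.807 -1.849
v -0.528 -1.133 -0.435
v 0.747 -0.397 -1.607
v -0.336 -0.723 -0.193
f 2 1 5
f 2 5 3
f 3 5 6
f 3 6 4
f 5 1 7
f 5 7 6
f 6 7 8
f 6 8 4
f 7 1 9
f 7 9 8
f 8 9 10
f 8 10 4
f 9 1 11
f 9 11 10
f 10 11 12
f 10 12 4
f 11 1 13
f 11 13 12
f 12 13 14
f 12 14 4
f 13 1 15
f 13 15 14
f 14 15 16
f 14 16 4
f 15 1 17
f 15 17 16
f 16 17 18
f 16 18 4
f 17 1 19
f 17 19 18
f 18 19 20
f 18 20 4
f 19 1 21
f 19 21 20
f 20 21 22
f 20 22 4
f 21 1 23
f 21 23 22
f 22 23 24
f 22 24 4
f 23 1 25
f 23 25 24
f 24 25 26
f 24 26 4
f 25 1 27
f 25 27 26
f 26 27 28
f 26 28 4
f 27 1 29
f 27 29 28
f 28 29 30
f 28 30 4
f 29 1 2
f 29 2 30
f 30 2 3
f 30 3 4
f 32 31 35
f 32 35 33
f 33 35 36
f 33 36 34
f 35 31 37
f 35 37 36
f 36 37 38
f 36 38 34
f 37 31 39
f 37 39 38
f 38 39 40
f 38 40 34
f 39 31 41
f 39 41 40
f 40 41 42
f 40 42 34
f 41 31 43
f 41 43 42
f 42 43 44
f 42 44 34
f 43 31 45
f 43 45 44
f 44 45 46
f 44 46 34
f 45 31 47
f 45 47 46
f 46 47 48
f 46 48 34
f 47 31 49
f 47 49 48
f 48 49 50
f 48 50 34
f 49 31 32
f 49 32 50
f 50 32 33
f 50 33 34



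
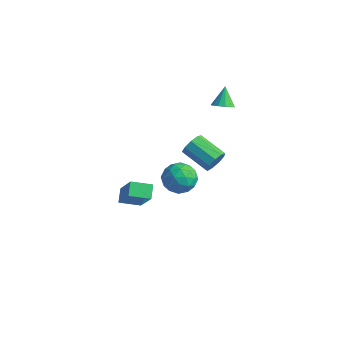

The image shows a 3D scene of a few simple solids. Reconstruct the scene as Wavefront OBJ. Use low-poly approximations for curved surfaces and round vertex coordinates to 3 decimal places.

v 0.391 1.748 -2.24
v 1.229 1.501 -2.744
v 0.751 0.639 -1.096
v 1.589 0.392 -1.6
v 1.518 1.292 -1.15
v 1.296 1.978 -1.857
v 0.684 0.162 -1.983
v 0.462 0.848 -2.69
v 1.411 0.521 -2.585
v 1.926 1.219 -2.07
v 0.054 0.921 -1.77
v 0.569 1.619 -1.255
v 0.778 1.722 -2.592
v 1.202 0.418 -1.248
v 1.16 0.947 -0.983
v 1.653 0.802 -1.28
v 0.818 2.002 -2.071
v 1.311 1.857 -2.367
v 1.48 1.734 -1.43
v 0.669 0.283 -1.473
v 1.162 0.138 -1.769
v 0.327 1.338 -2.56
v 0.82 1.193 -2.857
v 0.5 0.406 -2.41
v 1.378 1 -2.795
v 1.59 0.348 -2.123
v 1.057 0.214 -2.348
v 0.927 0.616 -2.764
v 1.681 1.411 -2.493
v 1.893 0.759 -1.821
v 1.851 1.288 -1.556
v 1.72 1.691 -1.971
v 1.788 0.835 -2.4
v 0.087 1.381 -2.019
v 0.299 0.729 -1.347
v 0.26 0.449 -1.869
v 0.129 0.852 -2.284
v 0.39 1.792 -1.717
v 0.602 1.14 -1.045
v 1.053 1.524 -1.076
v 0.923 1.926 -1.492
v 0.192 1.305 -1.44
v 2.067 3.152 3.198
v 2.468 2.845 3.559
v 1.673 3.768 4.162
v 2.636 3.13 3.445
v 2.623 3.422 3.253
v 2.433 3.627 3.043
v 2.128 3.682 2.883
v 1.803 3.568 2.823
v 1.562 3.322 2.882
v 1.481 3.022 3.042
v 1.587 2.763 3.251
v 1.845 2.627 3.443
v 2.174 2.658 3.558
v 3.89 0.509 1.497
v 4.129 0.198 2.077
v 2.61 0.121 2.663
v 2.37 0.431 2.083
v 4.127 0.673 2.134
v 2.608 0.596 2.721
v 4.014 1.072 1.894
v 2.495 0.994 2.48
v 3.843 1.206 1.468
v 2.324 1.129 2.054
v 3.693 1.015 1.055
v 2.174 0.938 1.641
v 3.636 0.586 0.849
v 2.117 0.509 1.435
v 3.697 0.121 0.947
v 2.178 0.044 1.533
v 3.848 -0.162 1.301
v 2.329 -0.239 1.888
v 4.019 -0.132 1.748
v 2.5 -0.209 2.334
v 2.791 -4.596 1.64
v 2.395 -4.027 2.115
v 1.584 -4.053 -0.016
v 1.188 -3.485 0.459
v 3.552 -3.815 1.341
v 3.156 -3.247 1.816
v 2.345 -3.273 -0.315
v 1.949 -2.704 0.16
f 1 38 17
f 38 12 41
f 17 41 6
f 38 41 17
f 1 17 13
f 17 6 18
f 13 18 2
f 17 18 13
f 1 13 22
f 13 2 23
f 22 23 8
f 13 23 22
f 1 22 34
f 22 8 37
f 34 37 11
f 22 37 34
f 1 34 38
f 34 11 42
f 38 42 12
f 34 42 38
f 2 18 29
f 18 6 32
f 29 32 10
f 18 32 29
f 6 41 19
f 41 12 40
f 19 40 5
f 41 40 19
f 12 42 39
f 42 11 35
f 39 35 3
f 42 35 39
f 11 37 36
f 37 8 24
f 36 24 7
f 37 24 36
f 8 23 28
f 23 2 25
f 28 25 9
f 23 25 28
f 4 30 16
f 30 10 31
f 16 31 5
f 30 31 16
f 4 16 14
f 16 5 15
f 14 15 3
f 16 15 14
f 4 14 21
f 14 3 20
f 21 20 7
f 14 20 21
f 4 21 26
f 21 7 27
f 26 27 9
f 21 27 26
f 4 26 30
f 26 9 33
f 30 33 10
f 26 33 30
f 5 31 19
f 31 10 32
f 19 32 6
f 31 32 19
f 3 15 39
f 15 5 40
f 39 40 12
f 15 40 39
f 7 20 36
f 20 3 35
f 36 35 11
f 20 35 36
f 9 27 28
f 27 7 24
f 28 24 8
f 27 24 28
f 10 33 29
f 33 9 25
f 29 25 2
f 33 25 29
f 44 43 46
f 44 46 45
f 46 43 47
f 46 47 45
f 47 43 48
f 47 48 45
f 48 43 49
f 48 49 45
f 49 43 50
f 49 50 45
f 50 43 51
f 50 51 45
f 51 43 52
f 51 52 45
f 52 43 53
f 52 53 45
f 53 43 54
f 53 54 45
f 54 43 55
f 54 55 45
f 55 43 44
f 55 44 45
f 57 56 60
f 57 60 58
f 58 60 61
f 58 61 59
f 60 56 62
f 60 62 61
f 61 62 63
f 61 63 59
f 62 56 64
f 62 64 63
f 63 64 65
f 63 65 59
f 64 56 66
f 64 66 65
f 65 66 67
f 65 67 59
f 66 56 68
f 66 68 67
f 67 68 69
f 67 69 59
f 68 56 70
f 68 70 69
f 69 70 71
f 69 71 59
f 70 56 72
f 70 72 71
f 71 72 73
f 71 73 59
f 72 56 74
f 72 74 73
f 73 74 75
f 73 75 59
f 74 56 57
f 74 57 75
f 75 57 58
f 75 58 59
f 77 79 76
f 80 77 76
f 76 79 78
f 78 80 76
f 77 83 79
f 81 77 80
f 81 83 77
f 79 83 78
f 82 80 78
f 78 83 82
f 82 81 80
f 83 81 82



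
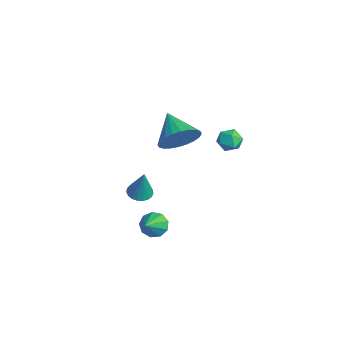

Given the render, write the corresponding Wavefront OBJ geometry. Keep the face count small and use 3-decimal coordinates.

v -0.734 -0.839 0.843
v -0.353 -0.193 1.591
v -2.226 -0.901 1.657
v -0.51 0.079 1.323
v -0.702 0.211 0.981
v -0.899 0.184 0.619
v -1.071 0 0.29
v -1.192 -0.311 0.046
v -1.243 -0.702 -0.077
v -1.216 -1.115 -0.06
v -1.116 -1.485 0.094
v -0.958 -1.757 0.363
v -0.766 -1.89 0.705
v -0.57 -1.862 1.067
v -0.398 -1.678 1.396
v -0.277 -1.367 1.64
v -0.226 -0.976 1.763
v -0.253 -0.563 1.746
v 2.873 -0.081 3.594
v 3.212 0.436 3.423
v 3.748 -0.636 3.657
v 4.087 -0.119 3.486
v 3.799 -0.138 4.059
v 3.258 0.205 4.02
v 3.702 -0.405 3.06
v 3.161 -0.062 3.021
v 3.725 0.235 3.093
v 3.785 0.4 3.71
v 3.175 -0.6 3.37
v 3.235 -0.435 3.987
v 1.562 -2.903 -2.862
v 1.87 -3.183 -3.412
v 2.578 -3.677 -1.898
v 2.078 -2.773 -3.302
v 2.044 -2.425 -2.985
v 1.785 -2.299 -2.611
v 1.421 -2.456 -2.354
v 1.124 -2.822 -2.335
v 1.031 -3.226 -2.562
v 1.187 -3.478 -2.929
v 1.518 -3.461 -3.265
v -0.589 -2.823 -2.211
v -0.07 -3.131 -2.351
v -0.131 -2.757 -0.649
v 0.003 -2.886 -2.383
v -0.026 -2.629 -2.385
v -0.153 -2.407 -2.357
v -0.355 -2.256 -2.304
v -0.598 -2.203 -2.235
v -0.839 -2.258 -2.162
v -1.037 -2.41 -2.097
v -1.158 -2.633 -2.053
v -1.18 -2.89 -2.035
v -1.1 -3.134 -2.048
v -0.932 -3.325 -2.09
v -0.704 -3.429 -2.152
v -0.457 -3.428 -2.225
v -0.232 -3.323 -2.295
f 2 1 4
f 2 4 3
f 4 1 5
f 4 5 3
f 5 1 6
f 5 6 3
f 6 1 7
f 6 7 3
f 7 1 8
f 7 8 3
f 8 1 9
f 8 9 3
f 9 1 10
f 9 10 3
f 10 1 11
f 10 11 3
f 11 1 12
f 11 12 3
f 12 1 13
f 12 13 3
f 13 1 14
f 13 14 3
f 14 1 15
f 14 15 3
f 15 1 16
f 15 16 3
f 16 1 17
f 16 17 3
f 17 1 18
f 17 18 3
f 18 1 2
f 18 2 3
f 19 30 24
f 19 24 20
f 19 20 26
f 19 26 29
f 19 29 30
f 20 24 28
f 24 30 23
f 30 29 21
f 29 26 25
f 26 20 27
f 22 28 23
f 22 23 21
f 22 21 25
f 22 25 27
f 22 27 28
f 23 28 24
f 21 23 30
f 25 21 29
f 27 25 26
f 28 27 20
f 32 31 34
f 32 34 33
f 34 31 35
f 34 35 33
f 35 31 36
f 35 36 33
f 36 31 37
f 36 37 33
f 37 31 38
f 37 38 33
f 38 31 39
f 38 39 33
f 39 31 40
f 39 40 33
f 40 31 41
f 40 41 33
f 41 31 32
f 41 32 33
f 43 42 45
f 43 45 44
f 45 42 46
f 45 46 44
f 46 42 47
f 46 47 44
f 47 42 48
f 47 48 44
f 48 42 49
f 48 49 44
f 49 42 50
f 49 50 44
f 50 42 51
f 50 51 44
f 51 42 52
f 51 52 44
f 52 42 53
f 52 53 44
f 53 42 54
f 53 54 44
f 54 42 55
f 54 55 44
f 55 42 56
f 55 56 44
f 56 42 57
f 56 57 44
f 57 42 58
f 57 58 44
f 58 42 43
f 58 43 44



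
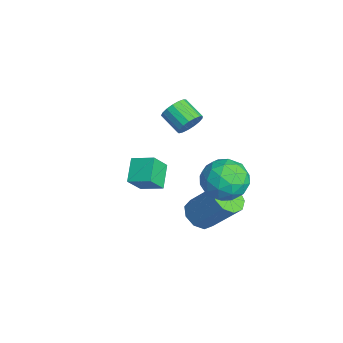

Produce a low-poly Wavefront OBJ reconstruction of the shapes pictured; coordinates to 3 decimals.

v 2.218 -1.799 -1.353
v 2.561 -2.328 -0.576
v 1.409 -1.497 -0.79
v 1.752 -2.026 -0.014
v 2.688 -1.074 -1.066
v 3.031 -1.603 -0.29
v 1.879 -0.772 -0.504
v 2.222 -1.301 0.273
v -1.942 0.903 -1.525
v -1.593 0.775 -1.054
v -2.368 0.31 -0.604
v -2.718 0.437 -1.075
v -1.707 1.03 -0.988
v -2.483 0.565 -0.538
v -1.876 1.256 -1.045
v -2.651 0.791 -0.595
v -2.059 1.401 -1.211
v -2.835 0.935 -0.761
v -2.216 1.431 -1.45
v -2.991 0.966 -1
v -2.31 1.341 -1.706
v -3.086 0.875 -1.256
v -2.32 1.15 -1.92
v -3.095 0.685 -1.47
v -2.243 0.902 -2.044
v -3.019 0.437 -1.594
v -2.098 0.655 -2.049
v -2.873 0.19 -1.599
v -1.917 0.464 -1.934
v -2.692 -0.001 -1.484
v -1.741 0.374 -1.725
v -2.516 -0.091 -1.275
v -1.612 0.405 -1.471
v -2.387 -0.06 -1.02
v -1.558 0.55 -1.228
v -2.334 0.084 -0.778
v 1.78 1.841 -2.432
v 2.312 2.133 -1.678
v 1.448 0.507 -1.682
v 1.98 0.799 -0.928
v 1.145 1.243 -1.132
v 1.35 2.067 -1.595
v 2.41 0.573 -1.765
v 2.615 1.397 -2.228
v 2.701 1.349 -1.265
v 1.919 1.763 -0.875
v 1.841 0.877 -2.485
v 1.059 1.291 -2.095
v 2.075 2.104 -2.12
v 1.685 0.536 -1.24
v 1.194 0.797 -1.36
v 1.506 0.968 -0.916
v 1.51 2.065 -2.072
v 1.822 2.237 -1.629
v 1.136 1.714 -1.308
v 1.938 0.403 -1.731
v 2.25 0.575 -1.288
v 2.254 1.672 -2.444
v 2.566 1.843 -2
v 2.624 0.926 -2.052
v 2.616 1.814 -1.435
v 2.421 1.031 -0.994
v 2.674 0.898 -1.486
v 2.795 1.382 -1.758
v 2.156 2.058 -1.205
v 1.961 1.274 -0.765
v 1.471 1.535 -0.885
v 1.591 2.02 -1.157
v 2.385 1.597 -0.963
v 1.799 1.366 -2.595
v 1.604 0.582 -2.155
v 2.169 0.62 -2.203
v 2.289 1.105 -2.475
v 1.339 1.609 -2.366
v 1.144 0.826 -1.925
v 0.965 1.258 -1.602
v 1.086 1.742 -1.874
v 1.375 1.043 -2.397
v 0.874 0.648 -4.391
v 1.225 1.066 -4.845
v 1.917 1.989 -3.464
v 1.566 1.572 -3.009
v 0.787 1.253 -4.752
v 1.478 2.177 -3.37
v 0.39 1.158 -4.489
v 1.081 2.081 -3.107
v 0.219 0.824 -4.18
v 0.911 1.748 -2.799
v 0.355 0.408 -3.97
v 1.047 1.331 -2.589
v 0.734 0.104 -3.957
v 1.425 1.028 -2.575
v 1.178 0.055 -4.146
v 1.87 0.979 -2.765
v 1.481 0.284 -4.45
v 2.172 1.207 -3.069
v 1.499 0.683 -4.726
v 2.19 1.606 -3.345
f 2 4 1
f 5 2 1
f 1 4 3
f 3 5 1
f 2 8 4
f 6 2 5
f 6 8 2
f 4 8 3
f 7 5 3
f 3 8 7
f 7 6 5
f 8 6 7
f 10 9 13
f 10 13 11
f 11 13 14
f 11 14 12
f 13 9 15
f 13 15 14
f 14 15 16
f 14 16 12
f 15 9 17
f 15 17 16
f 16 17 18
f 16 18 12
f 17 9 19
f 17 19 18
f 18 19 20
f 18 20 12
f 19 9 21
f 19 21 20
f 20 21 22
f 20 22 12
f 21 9 23
f 21 23 22
f 22 23 24
f 22 24 12
f 23 9 25
f 23 25 24
f 24 25 26
f 24 26 12
f 25 9 27
f 25 27 26
f 26 27 28
f 26 28 12
f 27 9 29
f 27 29 28
f 28 29 30
f 28 30 12
f 29 9 31
f 29 31 30
f 30 31 32
f 30 32 12
f 31 9 33
f 31 33 32
f 32 33 34
f 32 34 12
f 33 9 35
f 33 35 34
f 34 35 36
f 34 36 12
f 35 9 10
f 35 10 36
f 36 10 11
f 36 11 12
f 37 74 53
f 74 48 77
f 53 77 42
f 74 77 53
f 37 53 49
f 53 42 54
f 49 54 38
f 53 54 49
f 37 49 58
f 49 38 59
f 58 59 44
f 49 59 58
f 37 58 70
f 58 44 73
f 70 73 47
f 58 73 70
f 37 70 74
f 70 47 78
f 74 78 48
f 70 78 74
f 38 54 65
f 54 42 68
f 65 68 46
f 54 68 65
f 42 77 55
f 77 48 76
f 55 76 41
f 77 76 55
f 48 78 75
f 78 47 71
f 75 71 39
f 78 71 75
f 47 73 72
f 73 44 60
f 72 60 43
f 73 60 72
f 44 59 64
f 59 38 61
f 64 61 45
f 59 61 64
f 40 66 52
f 66 46 67
f 52 67 41
f 66 67 52
f 40 52 50
f 52 41 51
f 50 51 39
f 52 51 50
f 40 50 57
f 50 39 56
f 57 56 43
f 50 56 57
f 40 57 62
f 57 43 63
f 62 63 45
f 57 63 62
f 40 62 66
f 62 45 69
f 66 69 46
f 62 69 66
f 41 67 55
f 67 46 68
f 55 68 42
f 67 68 55
f 39 51 75
f 51 41 76
f 75 76 48
f 51 76 75
f 43 56 72
f 56 39 71
f 72 71 47
f 56 71 72
f 45 63 64
f 63 43 60
f 64 60 44
f 63 60 64
f 46 69 65
f 69 45 61
f 65 61 38
f 69 61 65
f 80 79 83
f 80 83 81
f 81 83 84
f 81 84 82
f 83 79 85
f 83 85 84
f 84 85 86
f 84 86 82
f 85 79 87
f 85 87 86
f 86 87 88
f 86 88 82
f 87 79 89
f 87 89 88
f 88 89 90
f 88 90 82
f 89 79 91
f 89 91 90
f 90 91 92
f 90 92 82
f 91 79 93
f 91 93 92
f 92 93 94
f 92 94 82
f 93 79 95
f 93 95 94
f 94 95 96
f 94 96 82
f 95 79 97
f 95 97 96
f 96 97 98
f 96 98 82
f 97 79 80
f 97 80 98
f 98 80 81
f 98 81 82



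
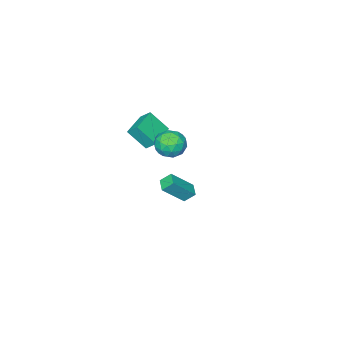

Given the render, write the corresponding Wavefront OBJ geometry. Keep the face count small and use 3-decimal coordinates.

v -1.621 -3.646 -4.574
v -0.334 -4.176 -3.208
v -2.079 -3.162 -3.955
v -0.792 -3.692 -2.589
v -1.108 -2.908 -4.771
v 0.179 -3.438 -3.405
v -1.566 -2.424 -4.152
v -0.279 -2.954 -2.786
v 2.552 0.936 4.193
v 3.462 0.583 4.24
v 2.098 -0.343 3.38
v 3.008 -0.696 3.427
v 2.462 -0.643 4.236
v 2.743 0.147 4.739
v 2.817 0.093 2.881
v 3.098 0.883 3.384
v 3.627 0.062 3.429
v 3.407 -0.393 4.267
v 2.153 0.633 3.353
v 1.933 0.178 4.191
v 3.047 0.872 4.288
v 2.513 -0.632 3.332
v 2.192 -0.601 3.807
v 2.727 -0.808 3.835
v 2.624 0.615 4.581
v 3.159 0.408 4.609
v 2.571 -0.313 4.606
v 2.401 -0.168 3.011
v 2.936 -0.375 3.039
v 2.833 1.048 3.785
v 3.368 0.841 3.813
v 2.989 0.553 3.014
v 3.679 0.358 3.839
v 3.412 -0.394 3.361
v 3.3 0.07 3.04
v 3.464 0.534 3.336
v 3.55 0.09 4.331
v 3.283 -0.661 3.853
v 2.962 -0.63 4.329
v 3.127 -0.166 4.624
v 3.646 -0.216 3.855
v 2.277 0.901 3.767
v 2.01 0.15 3.289
v 2.433 0.406 2.996
v 2.598 0.87 3.291
v 2.148 0.634 4.259
v 1.881 -0.118 3.781
v 2.096 -0.294 4.284
v 2.26 0.17 4.58
v 1.914 0.456 3.765
v 1.955 -3.255 3.938
v 1.781 -2.627 4.545
v 1.422 -2.3 2.798
v 1.248 -1.672 3.404
v 3.512 -2.628 3.736
v 3.338 -2 4.342
v 2.979 -1.673 2.595
v 2.805 -1.045 3.202
f 2 4 1
f 5 2 1
f 1 4 3
f 3 5 1
f 2 8 4
f 6 2 5
f 6 8 2
f 4 8 3
f 7 5 3
f 3 8 7
f 7 6 5
f 8 6 7
f 9 46 25
f 46 20 49
f 25 49 14
f 46 49 25
f 9 25 21
f 25 14 26
f 21 26 10
f 25 26 21
f 9 21 30
f 21 10 31
f 30 31 16
f 21 31 30
f 9 30 42
f 30 16 45
f 42 45 19
f 30 45 42
f 9 42 46
f 42 19 50
f 46 50 20
f 42 50 46
f 10 26 37
f 26 14 40
f 37 40 18
f 26 40 37
f 14 49 27
f 49 20 48
f 27 48 13
f 49 48 27
f 20 50 47
f 50 19 43
f 47 43 11
f 50 43 47
f 19 45 44
f 45 16 32
f 44 32 15
f 45 32 44
f 16 31 36
f 31 10 33
f 36 33 17
f 31 33 36
f 12 38 24
f 38 18 39
f 24 39 13
f 38 39 24
f 12 24 22
f 24 13 23
f 22 23 11
f 24 23 22
f 12 22 29
f 22 11 28
f 29 28 15
f 22 28 29
f 12 29 34
f 29 15 35
f 34 35 17
f 29 35 34
f 12 34 38
f 34 17 41
f 38 41 18
f 34 41 38
f 13 39 27
f 39 18 40
f 27 40 14
f 39 40 27
f 11 23 47
f 23 13 48
f 47 48 20
f 23 48 47
f 15 28 44
f 28 11 43
f 44 43 19
f 28 43 44
f 17 35 36
f 35 15 32
f 36 32 16
f 35 32 36
f 18 41 37
f 41 17 33
f 37 33 10
f 41 33 37
f 52 54 51
f 55 52 51
f 51 54 53
f 53 55 51
f 52 58 54
f 56 52 55
f 56 58 52
f 54 58 53
f 57 55 53
f 53 58 57
f 57 56 55
f 58 56 57



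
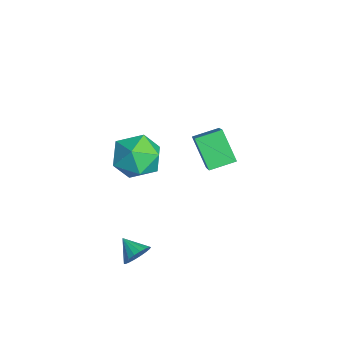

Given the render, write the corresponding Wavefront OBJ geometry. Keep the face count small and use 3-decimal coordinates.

v -0.575 -1.555 2.939
v 0.492 -1.782 3.436
v -0.732 -3.418 2.424
v 0.335 -3.645 2.921
v -0.604 -3.372 3.615
v -0.507 -2.221 3.933
v 0.267 -2.979 1.927
v 0.364 -1.828 2.245
v 1.012 -2.663 2.811
v 0.474 -2.905 3.854
v -0.714 -2.295 2.006
v -1.252 -2.537 3.049
v 1.194 -2.848 -2.553
v 1.619 -3.053 -2.049
v 0.386 -3.332 -2.067
v 1.518 -2.781 -1.947
v 1.353 -2.523 -1.966
v 1.156 -2.329 -2.1
v 0.967 -2.238 -2.325
v 0.823 -2.268 -2.594
v 0.753 -2.413 -2.855
v 0.77 -2.644 -3.057
v 0.871 -2.916 -3.159
v 1.036 -3.174 -3.14
v 1.233 -3.368 -3.006
v 1.422 -3.459 -2.781
v 1.566 -3.429 -2.512
v 1.636 -3.284 -2.25
v -4.857 0.676 -0.701
v -3.317 0.477 0.606
v -4.961 1.914 -0.39
v -3.42 1.714 0.917
v -3.74 1.086 -1.957
v -2.199 0.886 -0.65
v -3.843 2.323 -1.646
v -2.303 2.124 -0.339
f 1 12 6
f 1 6 2
f 1 2 8
f 1 8 11
f 1 11 12
f 2 6 10
f 6 12 5
f 12 11 3
f 11 8 7
f 8 2 9
f 4 10 5
f 4 5 3
f 4 3 7
f 4 7 9
f 4 9 10
f 5 10 6
f 3 5 12
f 7 3 11
f 9 7 8
f 10 9 2
f 14 13 16
f 14 16 15
f 16 13 17
f 16 17 15
f 17 13 18
f 17 18 15
f 18 13 19
f 18 19 15
f 19 13 20
f 19 20 15
f 20 13 21
f 20 21 15
f 21 13 22
f 21 22 15
f 22 13 23
f 22 23 15
f 23 13 24
f 23 24 15
f 24 13 25
f 24 25 15
f 25 13 26
f 25 26 15
f 26 13 27
f 26 27 15
f 27 13 28
f 27 28 15
f 28 13 14
f 28 14 15
f 30 32 29
f 33 30 29
f 29 32 31
f 31 33 29
f 30 36 32
f 34 30 33
f 34 36 30
f 32 36 31
f 35 33 31
f 31 36 35
f 35 34 33
f 36 34 35



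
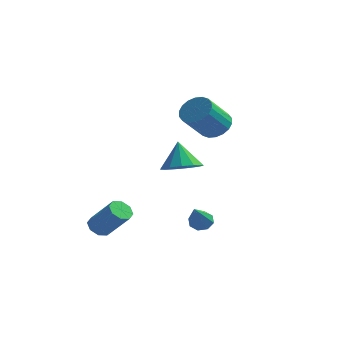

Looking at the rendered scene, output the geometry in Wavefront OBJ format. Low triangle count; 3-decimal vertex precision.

v -0.554 2.768 2.624
v 0.188 3.06 3.122
v -0.164 1.643 4.475
v -0.906 1.352 3.976
v -0.125 3.288 3.28
v -0.478 1.871 4.632
v -0.523 3.413 3.307
v -0.876 1.996 4.66
v -0.928 3.411 3.199
v -1.28 1.994 4.552
v -1.258 3.281 2.978
v -1.61 1.864 4.33
v -1.448 3.05 2.686
v -1.801 1.633 4.038
v -1.462 2.763 2.382
v -1.815 1.346 3.734
v -1.296 2.477 2.125
v -1.648 1.06 3.478
v -0.982 2.249 1.968
v -1.335 0.832 3.32
v -0.584 2.124 1.94
v -0.937 0.707 3.293
v -0.18 2.126 2.048
v -0.532 0.709 3.401
v 0.15 2.256 2.27
v -0.202 0.839 3.622
v 0.341 2.487 2.562
v -0.012 1.07 3.914
v 0.355 2.774 2.866
v 0.002 1.357 4.218
v 1.51 -2.367 -1.761
v 2.11 -2.226 -1.824
v 2.03 -3.953 -0.359
v 1.903 -1.983 -1.473
v 1.465 -1.966 -1.29
v 1.053 -2.183 -1.383
v 0.909 -2.508 -1.698
v 1.117 -2.75 -2.049
v 1.555 -2.768 -2.231
v 1.966 -2.551 -2.138
v -1.091 0.362 0.38
v -0.257 1.045 0.441
v -1.589 0.838 1.88
v -0.715 1.357 0.19
v -1.293 1.352 -0.001
v -1.807 1.034 -0.07
v -2.093 0.502 0.003
v -2.062 -0.074 0.196
v -1.722 -0.512 0.448
v -1.181 -0.672 0.678
v -0.613 -0.504 0.814
v -0.196 -0.06 0.812
v -0.063 0.517 0.673
v -3.728 -3.034 -2.961
v -3.241 -3.094 -3.431
v -1.885 -3.246 -2.01
v -2.372 -3.186 -1.539
v -3.327 -2.599 -3.296
v -1.972 -2.751 -1.875
v -3.648 -2.358 -2.964
v -2.293 -2.511 -1.543
v -4.016 -2.514 -2.63
v -2.66 -2.666 -1.209
v -4.215 -2.974 -2.49
v -2.859 -3.126 -1.069
v -4.128 -3.469 -2.625
v -2.773 -3.621 -1.204
v -3.807 -3.709 -2.957
v -2.452 -3.862 -1.536
v -3.44 -3.554 -3.291
v -2.084 -3.706 -1.87
f 2 1 5
f 2 5 3
f 3 5 6
f 3 6 4
f 5 1 7
f 5 7 6
f 6 7 8
f 6 8 4
f 7 1 9
f 7 9 8
f 8 9 10
f 8 10 4
f 9 1 11
f 9 11 10
f 10 11 12
f 10 12 4
f 11 1 13
f 11 13 12
f 12 13 14
f 12 14 4
f 13 1 15
f 13 15 14
f 14 15 16
f 14 16 4
f 15 1 17
f 15 17 16
f 16 17 18
f 16 18 4
f 17 1 19
f 17 19 18
f 18 19 20
f 18 20 4
f 19 1 21
f 19 21 20
f 20 21 22
f 20 22 4
f 21 1 23
f 21 23 22
f 22 23 24
f 22 24 4
f 23 1 25
f 23 25 24
f 24 25 26
f 24 26 4
f 25 1 27
f 25 27 26
f 26 27 28
f 26 28 4
f 27 1 29
f 27 29 28
f 28 29 30
f 28 30 4
f 29 1 2
f 29 2 30
f 30 2 3
f 30 3 4
f 32 31 34
f 32 34 33
f 34 31 35
f 34 35 33
f 35 31 36
f 35 36 33
f 36 31 37
f 36 37 33
f 37 31 38
f 37 38 33
f 38 31 39
f 38 39 33
f 39 31 40
f 39 40 33
f 40 31 32
f 40 32 33
f 42 41 44
f 42 44 43
f 44 41 45
f 44 45 43
f 45 41 46
f 45 46 43
f 46 41 47
f 46 47 43
f 47 41 48
f 47 48 43
f 48 41 49
f 48 49 43
f 49 41 50
f 49 50 43
f 50 41 51
f 50 51 43
f 51 41 52
f 51 52 43
f 52 41 53
f 52 53 43
f 53 41 42
f 53 42 43
f 55 54 58
f 55 58 56
f 56 58 59
f 56 59 57
f 58 54 60
f 58 60 59
f 59 60 61
f 59 61 57
f 60 54 62
f 60 62 61
f 61 62 63
f 61 63 57
f 62 54 64
f 62 64 63
f 63 64 65
f 63 65 57
f 64 54 66
f 64 66 65
f 65 66 67
f 65 67 57
f 66 54 68
f 66 68 67
f 67 68 69
f 67 69 57
f 68 54 70
f 68 70 69
f 69 70 71
f 69 71 57
f 70 54 55
f 70 55 71
f 71 55 56
f 71 56 57



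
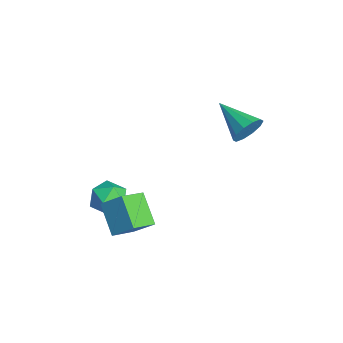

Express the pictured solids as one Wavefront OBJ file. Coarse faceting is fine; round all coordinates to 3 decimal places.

v 3.907 -0.358 -0.933
v 4.323 -1.098 -0.553
v 3.022 -0.483 -0.209
v 3.438 -1.224 0.17
v 4.322 0.184 -0.33
v 4.738 -0.557 0.049
v 3.437 0.058 0.393
v 3.853 -0.682 0.773
v 2.021 -0.525 -0.726
v 2.626 -0.349 -0.893
v 2.414 -1.231 -0.047
v 3.019 -1.055 -0.214
v 2.64 -0.642 0.12
v 2.397 -0.207 -0.3
v 2.643 -1.373 -0.64
v 2.4 -0.938 -1.06
v 3.01 -0.874 -0.84
v 3.009 -0.422 -0.37
v 2.031 -1.158 -0.57
v 2.03 -0.706 -0.1
v 4.111 2.999 3.158
v 4.415 2.764 3.566
v 3.029 2.441 3.642
v 4.306 3.073 3.678
v 4.122 3.353 3.592
v 3.935 3.499 3.34
v 3.814 3.453 3.019
v 3.807 3.234 2.751
v 3.916 2.926 2.638
v 4.1 2.645 2.724
v 4.287 2.5 2.976
v 4.408 2.545 3.298
f 2 4 1
f 5 2 1
f 1 4 3
f 3 5 1
f 2 8 4
f 6 2 5
f 6 8 2
f 4 8 3
f 7 5 3
f 3 8 7
f 7 6 5
f 8 6 7
f 9 20 14
f 9 14 10
f 9 10 16
f 9 16 19
f 9 19 20
f 10 14 18
f 14 20 13
f 20 19 11
f 19 16 15
f 16 10 17
f 12 18 13
f 12 13 11
f 12 11 15
f 12 15 17
f 12 17 18
f 13 18 14
f 11 13 20
f 15 11 19
f 17 15 16
f 18 17 10
f 22 21 24
f 22 24 23
f 24 21 25
f 24 25 23
f 25 21 26
f 25 26 23
f 26 21 27
f 26 27 23
f 27 21 28
f 27 28 23
f 28 21 29
f 28 29 23
f 29 21 30
f 29 30 23
f 30 21 31
f 30 31 23
f 31 21 32
f 31 32 23
f 32 21 22
f 32 22 23



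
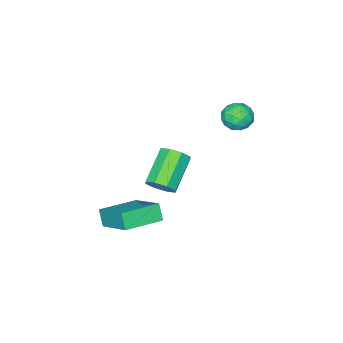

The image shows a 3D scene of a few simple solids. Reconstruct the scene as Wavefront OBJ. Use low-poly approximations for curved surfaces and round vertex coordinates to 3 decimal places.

v 0.835 -3.231 0.235
v 1.291 -3.16 0.864
v -0.239 -3.698 2.034
v -0.695 -3.769 1.405
v 1.008 -2.652 0.728
v -0.522 -3.19 1.898
v 0.624 -2.483 0.303
v -0.906 -3.021 1.473
v 0.364 -2.753 -0.162
v -1.167 -3.29 1.008
v 0.379 -3.302 -0.394
v -1.151 -3.84 0.776
v 0.662 -3.81 -0.258
v -0.868 -4.348 0.912
v 1.046 -3.979 0.167
v -0.484 -4.517 1.337
v 1.307 -3.71 0.632
v -0.224 -4.247 1.802
v 1.638 -4.016 -0.675
v 2.018 -2.172 0.443
v 1.836 -3.575 -1.469
v 2.216 -1.731 -0.351
v 3.484 -4.509 -0.489
v 3.864 -2.665 0.629
v 3.682 -4.068 -1.283
v 4.062 -2.224 -0.165
v -2.974 -1.37 3.354
v -2.366 -1.139 3.853
v -3.074 -2.521 4.007
v -2.466 -2.29 4.506
v -3.193 -1.913 4.544
v -3.131 -1.202 4.141
v -2.309 -2.458 3.719
v -2.247 -1.747 3.316
v -1.955 -1.812 4.079
v -2.501 -1.475 4.589
v -2.939 -2.185 3.271
v -3.485 -1.848 3.781
v -2.661 -1.153 3.546
v -2.779 -2.507 4.314
v -3.206 -2.285 4.336
v -2.849 -2.149 4.63
v -3.111 -1.19 3.715
v -2.754 -1.055 4.009
v -3.24 -1.51 4.415
v -2.686 -2.605 3.851
v -2.329 -2.47 4.145
v -2.591 -1.511 3.23
v -2.234 -1.375 3.524
v -2.2 -2.15 3.445
v -2.062 -1.413 3.973
v -2.121 -2.09 4.356
v -2.028 -2.189 3.894
v -1.992 -1.771 3.656
v -2.383 -1.215 4.273
v -2.442 -1.892 4.656
v -2.87 -1.67 4.679
v -2.833 -1.252 4.442
v -2.142 -1.611 4.405
v -2.998 -1.768 3.204
v -3.057 -2.445 3.587
v -2.607 -2.408 3.418
v -2.57 -1.99 3.181
v -3.319 -1.57 3.504
v -3.378 -2.247 3.887
v -3.448 -1.889 4.204
v -3.412 -1.471 3.966
v -3.298 -2.049 3.455
f 2 1 5
f 2 5 3
f 3 5 6
f 3 6 4
f 5 1 7
f 5 7 6
f 6 7 8
f 6 8 4
f 7 1 9
f 7 9 8
f 8 9 10
f 8 10 4
f 9 1 11
f 9 11 10
f 10 11 12
f 10 12 4
f 11 1 13
f 11 13 12
f 12 13 14
f 12 14 4
f 13 1 15
f 13 15 14
f 14 15 16
f 14 16 4
f 15 1 17
f 15 17 16
f 16 17 18
f 16 18 4
f 17 1 2
f 17 2 18
f 18 2 3
f 18 3 4
f 20 22 19
f 23 20 19
f 19 22 21
f 21 23 19
f 20 26 22
f 24 20 23
f 24 26 20
f 22 26 21
f 25 23 21
f 21 26 25
f 25 24 23
f 26 24 25
f 27 64 43
f 64 38 67
f 43 67 32
f 64 67 43
f 27 43 39
f 43 32 44
f 39 44 28
f 43 44 39
f 27 39 48
f 39 28 49
f 48 49 34
f 39 49 48
f 27 48 60
f 48 34 63
f 60 63 37
f 48 63 60
f 27 60 64
f 60 37 68
f 64 68 38
f 60 68 64
f 28 44 55
f 44 32 58
f 55 58 36
f 44 58 55
f 32 67 45
f 67 38 66
f 45 66 31
f 67 66 45
f 38 68 65
f 68 37 61
f 65 61 29
f 68 61 65
f 37 63 62
f 63 34 50
f 62 50 33
f 63 50 62
f 34 49 54
f 49 28 51
f 54 51 35
f 49 51 54
f 30 56 42
f 56 36 57
f 42 57 31
f 56 57 42
f 30 42 40
f 42 31 41
f 40 41 29
f 42 41 40
f 30 40 47
f 40 29 46
f 47 46 33
f 40 46 47
f 30 47 52
f 47 33 53
f 52 53 35
f 47 53 52
f 30 52 56
f 52 35 59
f 56 59 36
f 52 59 56
f 31 57 45
f 57 36 58
f 45 58 32
f 57 58 45
f 29 41 65
f 41 31 66
f 65 66 38
f 41 66 65
f 33 46 62
f 46 29 61
f 62 61 37
f 46 61 62
f 35 53 54
f 53 33 50
f 54 50 34
f 53 50 54
f 36 59 55
f 59 35 51
f 55 51 28
f 59 51 55



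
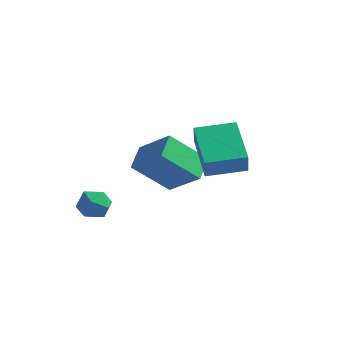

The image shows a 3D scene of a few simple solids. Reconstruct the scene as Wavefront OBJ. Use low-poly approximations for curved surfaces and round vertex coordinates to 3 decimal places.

v 1.91 2.897 1.646
v 2.067 2.528 2.562
v 3.182 3.822 1.801
v 3.339 3.453 2.717
v 3.061 1.447 0.863
v 3.218 1.078 1.779
v 4.333 2.372 1.018
v 4.49 2.003 1.934
v 0.395 3.873 -1.919
v -0.816 3.054 -0.569
v 0.183 4.958 -1.451
v -1.028 4.138 -0.101
v 1.788 3.662 -0.799
v 0.577 2.842 0.551
v 1.576 4.746 -0.331
v 0.365 3.927 1.019
v -1.65 0.615 -1.294
v -1.124 0.972 -1.685
v -0.796 -0.032 -0.735
v -0.27 0.325 -1.126
v -0.661 0.691 -0.605
v -1.188 1.09 -0.951
v -0.732 -0.15 -1.469
v -1.259 0.249 -1.815
v -0.556 0.499 -1.793
v -0.512 1.019 -1.259
v -1.408 -0.079 -1.161
v -1.364 0.441 -0.627
f 2 4 1
f 5 2 1
f 1 4 3
f 3 5 1
f 2 8 4
f 6 2 5
f 6 8 2
f 4 8 3
f 7 5 3
f 3 8 7
f 7 6 5
f 8 6 7
f 10 12 9
f 13 10 9
f 9 12 11
f 11 13 9
f 10 16 12
f 14 10 13
f 14 16 10
f 12 16 11
f 15 13 11
f 11 16 15
f 15 14 13
f 16 14 15
f 17 28 22
f 17 22 18
f 17 18 24
f 17 24 27
f 17 27 28
f 18 22 26
f 22 28 21
f 28 27 19
f 27 24 23
f 24 18 25
f 20 26 21
f 20 21 19
f 20 19 23
f 20 23 25
f 20 25 26
f 21 26 22
f 19 21 28
f 23 19 27
f 25 23 24
f 26 25 18



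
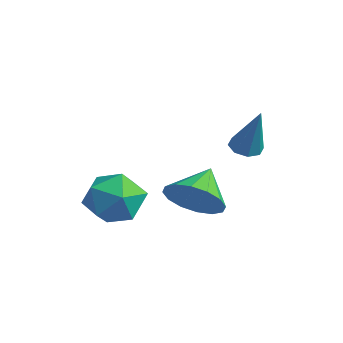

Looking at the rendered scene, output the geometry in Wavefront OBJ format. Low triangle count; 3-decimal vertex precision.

v 0.934 -1.867 -1.975
v 1.411 -1.073 -2.55
v 0.226 -0.813 -1.105
v 0.926 -1.177 -2.819
v 0.443 -1.465 -2.862
v 0.092 -1.862 -2.667
v -0.034 -2.26 -2.287
v 0.1 -2.552 -1.824
v 0.457 -2.662 -1.401
v 0.942 -2.558 -1.132
v 1.425 -2.269 -1.089
v 1.776 -1.873 -1.284
v 1.902 -1.475 -1.664
v 1.768 -1.182 -2.127
v -2.76 -3.073 -3.193
v -2.298 -2.373 -2.336
v -1.222 -4.247 -3.064
v -0.76 -3.547 -2.207
v -1.742 -4.198 -1.985
v -2.692 -3.472 -2.064
v -0.828 -3.148 -3.336
v -1.778 -2.422 -3.415
v -1.104 -2.42 -2.424
v -1.668 -3.068 -1.59
v -1.852 -3.552 -3.81
v -2.416 -4.2 -2.976
v 0.705 0.208 -0.142
v 1.208 -0.033 -0.364
v 1.515 0.252 1.642
v 1.213 0.426 -0.378
v 0.92 0.758 -0.253
v 0.502 0.767 -0.064
v 0.203 0.45 0.08
v 0.198 -0.009 0.093
v 0.49 -0.341 -0.032
v 0.909 -0.351 -0.221
f 2 1 4
f 2 4 3
f 4 1 5
f 4 5 3
f 5 1 6
f 5 6 3
f 6 1 7
f 6 7 3
f 7 1 8
f 7 8 3
f 8 1 9
f 8 9 3
f 9 1 10
f 9 10 3
f 10 1 11
f 10 11 3
f 11 1 12
f 11 12 3
f 12 1 13
f 12 13 3
f 13 1 14
f 13 14 3
f 14 1 2
f 14 2 3
f 15 26 20
f 15 20 16
f 15 16 22
f 15 22 25
f 15 25 26
f 16 20 24
f 20 26 19
f 26 25 17
f 25 22 21
f 22 16 23
f 18 24 19
f 18 19 17
f 18 17 21
f 18 21 23
f 18 23 24
f 19 24 20
f 17 19 26
f 21 17 25
f 23 21 22
f 24 23 16
f 28 27 30
f 28 30 29
f 30 27 31
f 30 31 29
f 31 27 32
f 31 32 29
f 32 27 33
f 32 33 29
f 33 27 34
f 33 34 29
f 34 27 35
f 34 35 29
f 35 27 36
f 35 36 29
f 36 27 28
f 36 28 29



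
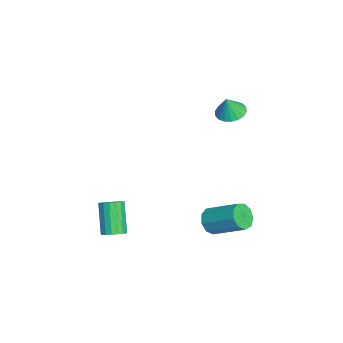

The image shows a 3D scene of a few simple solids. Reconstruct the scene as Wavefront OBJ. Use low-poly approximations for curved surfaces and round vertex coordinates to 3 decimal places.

v -0.125 1.694 -3.511
v 0.456 1.796 -4.123
v 1.306 3.448 -3.041
v 0.725 3.346 -2.429
v -0.015 2.116 -4.241
v 0.835 3.768 -3.159
v -0.538 2.238 -4.017
v 0.312 3.89 -2.935
v -0.867 2.106 -3.557
v -0.017 3.758 -2.474
v -0.849 1.781 -3.075
v 0.001 3.433 -1.992
v -0.493 1.415 -2.797
v 0.358 3.067 -1.715
v 0.036 1.18 -2.854
v 0.886 2.832 -1.771
v 0.489 1.186 -3.218
v 1.34 2.837 -2.135
v 0.655 1.429 -3.719
v 1.505 3.081 -2.637
v 0.948 -3.385 -3.767
v 1.464 -3.153 -3.371
v 0.287 -3.322 -1.738
v -0.228 -3.555 -2.133
v 1.302 -2.879 -3.46
v 0.125 -3.048 -1.826
v 1.059 -2.721 -3.618
v -0.117 -2.89 -1.985
v 0.791 -2.715 -3.811
v -0.386 -2.884 -2.177
v 0.558 -2.863 -3.993
v -0.618 -3.032 -2.36
v 0.416 -3.131 -4.124
v -0.761 -3.3 -2.49
v 0.395 -3.457 -4.173
v -0.782 -3.626 -2.539
v 0.501 -3.766 -4.128
v -0.676 -3.935 -2.495
v 0.709 -3.989 -4.001
v -0.467 -4.158 -2.368
v 0.972 -4.073 -3.821
v -0.204 -4.242 -2.187
v 1.23 -4 -3.627
v 0.054 -4.169 -1.994
v 1.423 -3.786 -3.466
v 0.247 -3.955 -1.833
v 1.507 -3.48 -3.374
v 0.331 -3.649 -1.74
v -2.704 2.669 3.384
v -2.177 3.349 3.395
v -2.396 2.411 4.556
v -2.509 3.496 3.514
v -2.88 3.48 3.608
v -3.216 3.304 3.658
v -3.45 3.001 3.653
v -3.537 2.633 3.594
v -3.459 2.272 3.494
v -3.231 1.99 3.372
v -2.899 1.842 3.253
v -2.528 1.858 3.159
v -2.192 2.035 3.109
v -1.958 2.337 3.114
v -1.871 2.705 3.173
v -1.949 3.066 3.273
f 2 1 5
f 2 5 3
f 3 5 6
f 3 6 4
f 5 1 7
f 5 7 6
f 6 7 8
f 6 8 4
f 7 1 9
f 7 9 8
f 8 9 10
f 8 10 4
f 9 1 11
f 9 11 10
f 10 11 12
f 10 12 4
f 11 1 13
f 11 13 12
f 12 13 14
f 12 14 4
f 13 1 15
f 13 15 14
f 14 15 16
f 14 16 4
f 15 1 17
f 15 17 16
f 16 17 18
f 16 18 4
f 17 1 19
f 17 19 18
f 18 19 20
f 18 20 4
f 19 1 2
f 19 2 20
f 20 2 3
f 20 3 4
f 22 21 25
f 22 25 23
f 23 25 26
f 23 26 24
f 25 21 27
f 25 27 26
f 26 27 28
f 26 28 24
f 27 21 29
f 27 29 28
f 28 29 30
f 28 30 24
f 29 21 31
f 29 31 30
f 30 31 32
f 30 32 24
f 31 21 33
f 31 33 32
f 32 33 34
f 32 34 24
f 33 21 35
f 33 35 34
f 34 35 36
f 34 36 24
f 35 21 37
f 35 37 36
f 36 37 38
f 36 38 24
f 37 21 39
f 37 39 38
f 38 39 40
f 38 40 24
f 39 21 41
f 39 41 40
f 40 41 42
f 40 42 24
f 41 21 43
f 41 43 42
f 42 43 44
f 42 44 24
f 43 21 45
f 43 45 44
f 44 45 46
f 44 46 24
f 45 21 47
f 45 47 46
f 46 47 48
f 46 48 24
f 47 21 22
f 47 22 48
f 48 22 23
f 48 23 24
f 50 49 52
f 50 52 51
f 52 49 53
f 52 53 51
f 53 49 54
f 53 54 51
f 54 49 55
f 54 55 51
f 55 49 56
f 55 56 51
f 56 49 57
f 56 57 51
f 57 49 58
f 57 58 51
f 58 49 59
f 58 59 51
f 59 49 60
f 59 60 51
f 60 49 61
f 60 61 51
f 61 49 62
f 61 62 51
f 62 49 63
f 62 63 51
f 63 49 64
f 63 64 51
f 64 49 50
f 64 50 51

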